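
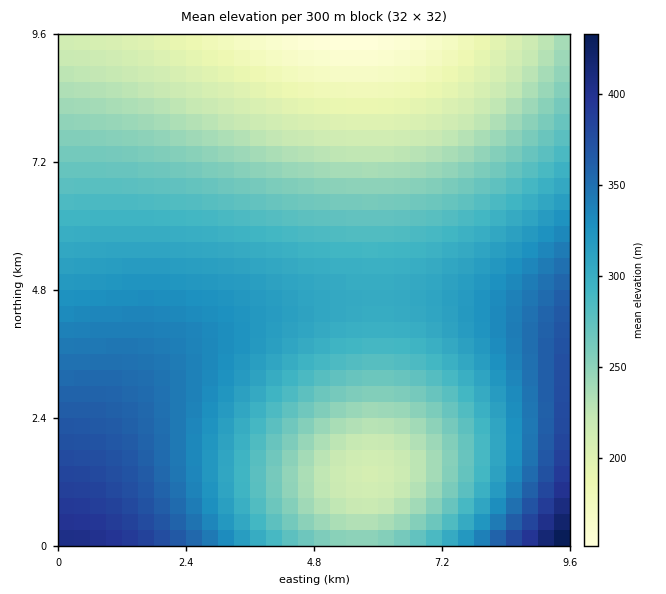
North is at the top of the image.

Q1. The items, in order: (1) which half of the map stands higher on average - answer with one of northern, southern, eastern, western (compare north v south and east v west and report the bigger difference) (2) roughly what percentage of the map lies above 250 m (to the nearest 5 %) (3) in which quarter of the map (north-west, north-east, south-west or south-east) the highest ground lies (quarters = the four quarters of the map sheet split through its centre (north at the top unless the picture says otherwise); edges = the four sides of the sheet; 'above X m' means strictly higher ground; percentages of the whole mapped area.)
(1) On average the southern half of the map is the higher ground.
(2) Roughly 70 % of the ground is higher than 250 m.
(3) Look to the south-east quarter for the highest ground.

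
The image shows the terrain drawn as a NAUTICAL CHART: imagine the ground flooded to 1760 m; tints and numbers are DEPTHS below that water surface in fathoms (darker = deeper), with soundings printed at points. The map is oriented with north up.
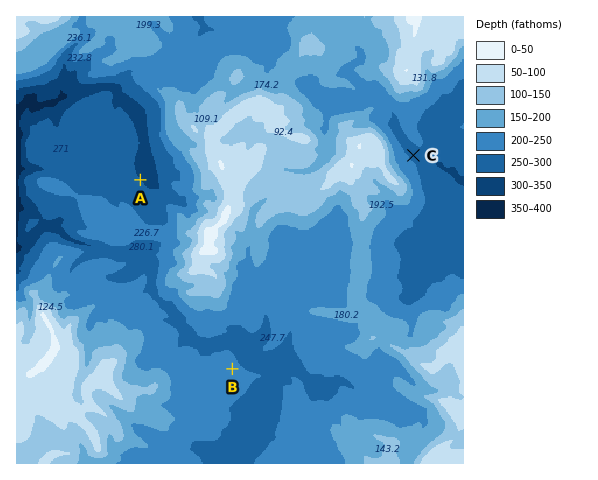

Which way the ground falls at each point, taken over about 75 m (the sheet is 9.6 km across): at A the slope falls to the NE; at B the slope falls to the NE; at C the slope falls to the NE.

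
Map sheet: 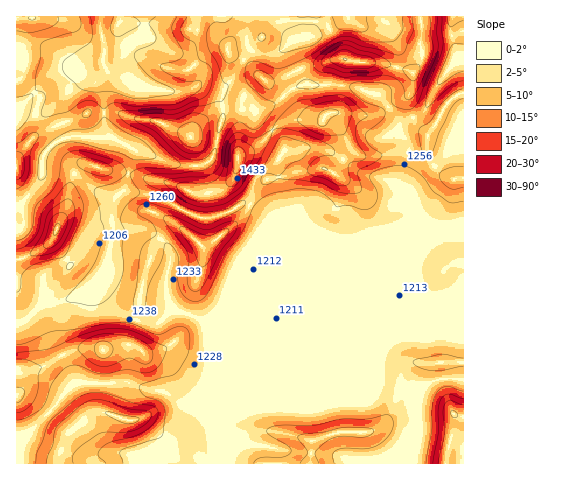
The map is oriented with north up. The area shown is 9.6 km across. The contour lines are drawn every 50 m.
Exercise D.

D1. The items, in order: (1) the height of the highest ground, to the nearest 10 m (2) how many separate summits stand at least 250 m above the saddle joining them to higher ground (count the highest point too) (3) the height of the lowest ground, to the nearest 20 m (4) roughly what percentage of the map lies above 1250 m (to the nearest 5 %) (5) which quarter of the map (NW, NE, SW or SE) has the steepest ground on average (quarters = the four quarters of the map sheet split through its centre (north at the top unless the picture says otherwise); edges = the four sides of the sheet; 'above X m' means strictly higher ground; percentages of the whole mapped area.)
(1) About 1500 m is the highest elevation on the sheet.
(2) Counting only tops that stand 250 m proud, the map has 1 summit.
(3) The lowest point is down at roughly 1040 m.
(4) Ground above 1250 m makes up about 40 % of the sheet.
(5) The north-west quarter is the steepest part of the map.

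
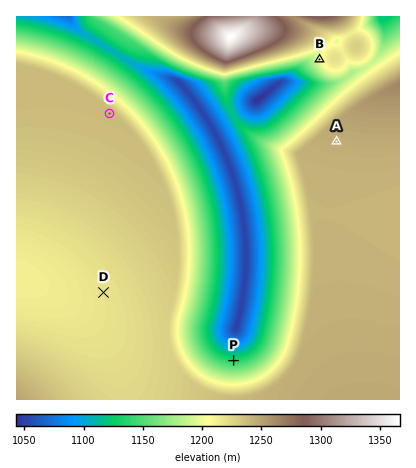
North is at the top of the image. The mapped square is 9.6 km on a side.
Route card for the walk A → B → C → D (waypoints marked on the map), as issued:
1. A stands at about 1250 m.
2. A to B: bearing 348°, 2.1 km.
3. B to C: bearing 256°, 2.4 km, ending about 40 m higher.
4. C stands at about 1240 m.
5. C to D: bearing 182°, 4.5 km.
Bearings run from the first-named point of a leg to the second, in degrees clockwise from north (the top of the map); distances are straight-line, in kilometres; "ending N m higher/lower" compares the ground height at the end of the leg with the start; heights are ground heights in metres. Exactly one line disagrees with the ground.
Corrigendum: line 3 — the distance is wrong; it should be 5.4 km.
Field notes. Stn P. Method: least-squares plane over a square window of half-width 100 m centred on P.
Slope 7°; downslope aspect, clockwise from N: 1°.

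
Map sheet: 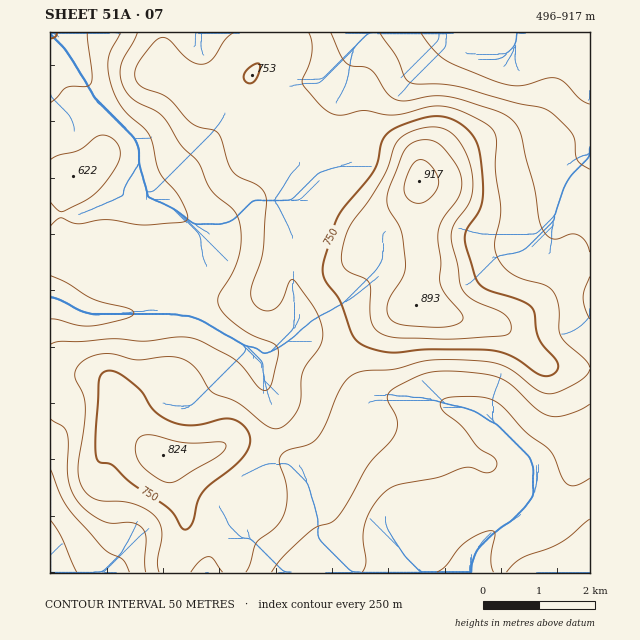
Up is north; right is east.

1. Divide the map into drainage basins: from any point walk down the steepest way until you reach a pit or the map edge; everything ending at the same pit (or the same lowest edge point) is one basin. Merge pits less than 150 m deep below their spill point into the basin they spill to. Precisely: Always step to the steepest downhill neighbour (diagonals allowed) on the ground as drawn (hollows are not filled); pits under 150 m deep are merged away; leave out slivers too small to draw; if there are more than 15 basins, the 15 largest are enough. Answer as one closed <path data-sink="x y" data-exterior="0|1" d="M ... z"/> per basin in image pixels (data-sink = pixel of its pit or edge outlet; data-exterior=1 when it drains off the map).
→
<path data-sink="50 33" data-exterior="1" d="M281 32l-231 1 0 345 44-2 11 4 9 13 2 19 5 9 31 29 15 7 21 0 26-7 17-8 38 0 25-9 16-16 7-18 3-21 18-23 35-29 35-19 9-2 7-39 0-21-3-39-2-10 1-24-4-8-8-7-17-7-21-4-28-1-54-20-22 0-7 3 2-12-10-30 0-11 10-14 18-16 3-7z"/><path data-sink="590 572" data-exterior="1" d="M421 305l-13 2-35 19-35 29-17 20-7 34-4 8-12 14-21 9-39 0-38 14 7 5 9 17 9 11 8 4 26 4 3 5 0 14-3 9-25 38 1 12 355-1 0-203-43-3-11-7-27-27-11-7-52-10z"/><path data-sink="519 33" data-exterior="1" d="M590 32l-307 0-4 13-11 9-16 18-1 14 8 24 3 18 4-3 22 0 54 20 28 1 21 4 17 7 8 7 4 8-1 24 2 10 3 39 0 21-6 39 45 14 35 6 11 7 27 27 11 7 43 3z"/><path data-sink="50 572" data-exterior="1" d="M94 376l-44 3 0 193 123 1 1-12 11-30 0-17-11-29-3-26-19-9-31-29-5-9-2-19-4-8-5-5z"/>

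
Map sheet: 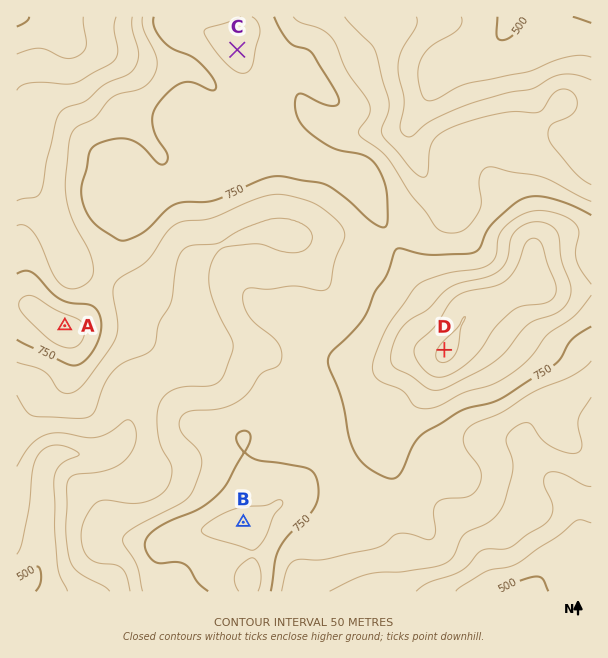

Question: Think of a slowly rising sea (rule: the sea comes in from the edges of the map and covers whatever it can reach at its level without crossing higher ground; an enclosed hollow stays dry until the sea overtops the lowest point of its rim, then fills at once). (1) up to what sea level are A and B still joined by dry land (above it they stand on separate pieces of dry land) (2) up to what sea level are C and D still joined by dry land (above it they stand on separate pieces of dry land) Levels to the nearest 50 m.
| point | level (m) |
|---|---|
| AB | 700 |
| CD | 750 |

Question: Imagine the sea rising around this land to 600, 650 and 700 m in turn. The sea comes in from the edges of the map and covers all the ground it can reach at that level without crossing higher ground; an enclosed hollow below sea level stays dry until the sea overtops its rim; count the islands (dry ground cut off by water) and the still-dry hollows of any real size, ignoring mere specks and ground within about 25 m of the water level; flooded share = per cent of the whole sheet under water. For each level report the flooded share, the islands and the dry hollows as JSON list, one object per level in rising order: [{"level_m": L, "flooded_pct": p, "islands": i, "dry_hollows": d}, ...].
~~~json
[{"level_m": 600, "flooded_pct": 13, "islands": 0, "dry_hollows": 0}, {"level_m": 650, "flooded_pct": 27, "islands": 0, "dry_hollows": 0}, {"level_m": 700, "flooded_pct": 48, "islands": 0, "dry_hollows": 0}]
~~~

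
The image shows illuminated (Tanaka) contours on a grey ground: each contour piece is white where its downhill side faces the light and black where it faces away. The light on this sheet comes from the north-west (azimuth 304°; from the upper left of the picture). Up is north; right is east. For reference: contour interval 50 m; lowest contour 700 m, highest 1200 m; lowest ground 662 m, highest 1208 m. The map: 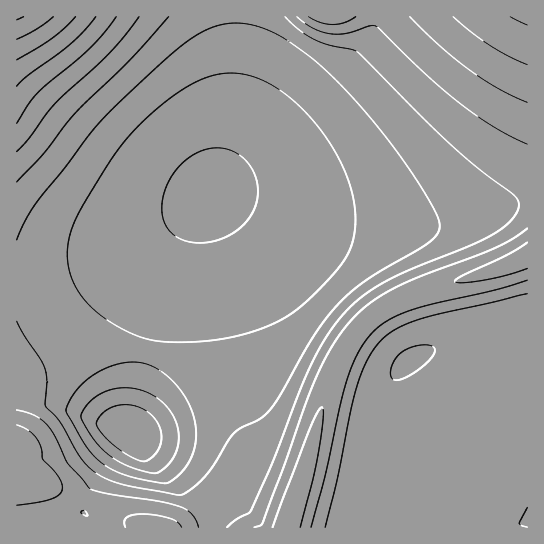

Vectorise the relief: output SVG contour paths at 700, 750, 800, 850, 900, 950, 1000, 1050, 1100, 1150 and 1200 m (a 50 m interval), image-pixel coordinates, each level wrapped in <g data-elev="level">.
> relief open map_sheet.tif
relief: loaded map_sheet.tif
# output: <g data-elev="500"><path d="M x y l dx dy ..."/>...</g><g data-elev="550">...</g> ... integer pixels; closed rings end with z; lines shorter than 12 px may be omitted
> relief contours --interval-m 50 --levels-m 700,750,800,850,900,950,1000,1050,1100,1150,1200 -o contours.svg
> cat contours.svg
<g data-elev="700"><path d="M141 461l-12-5-12-8-11-10-8-9-2-4 1-4 10-11 12-5 14 0 13 6 10 10 5 12-1 13-4 7-5 5-5 3z"/></g><g data-elev="750"><path d="M150 473l-19-6-14-7-14-10-10-12-11-17-1-6 5-9 9-9 10-5 9-3 20-1 11 3 9 5 8 6 7 8 6 9 3 10 1 10-2 10-4 10-8 8-7 6z"/><path d="M190 242l-9-3-8-5-6-6-3-7-2-10 0-9 6-20 13-17 17-13 9-3 10-1 9 1 8 3 13 10 9 16 2 17-5 16-11 15-15 10-18 6z"/></g><g data-elev="800"><path d="M165 483l-30-5-21-8-16-10-13-16-19-34 4-9 7-11 17-15 12-7 13-4 12-2 12 1 11 4 11 7 10 10 9 11 6 12 5 14 1 13-1 13-5 12-7 11-10 10z"/><path d="M169 342l-22-3-20-7-24-15-17-15-11-16-6-17-2-19 4-19 11-25 33-52 18-23 24-22 26-20 24-12 23-4 23 3 21 10 21 16 21 23 18 25 12 25 8 24 1 24-3 22-9 17-17 20-24 23-21 15-24 10-28 8-30 4z"/></g><g data-elev="850"><path d="M527 527l-8-4 8-16"/><path d="M394 380l-3-5 0-8 4-8 6-6 7-4 10-4 9 0 7 2 1 4-2 4-11 12-17 11z"/><path d="M17 240l9-21 11-17 28-35 26-35 20-22 52-49 26-21 22-12 23-5 21 3 24 10 31 21 24 21 34 37 34 44 30 46 6 13 2 8-3 8-7 8-61 36-16 12-14 13-24 31-34 60-11 16-11 9-17 8-8 6-27 41-12 12-13 9-45-7-20-5-18-8-13-10-9-12-17-31-15-16 2-25-2-12-28-48"/></g><g data-elev="900"><path d="M199 527l-7-13-11-7-23-6-52-8-16-4-22-26-13-26-8-12-13-10-17-5"/><path d="M325 527l12-48 19-90 10-26 12-20 16-13 23-10 110-26"/><path d="M85 515l-4-2 0-2 2-1 3 2 1 3z"/><path d="M17 182l26-28 33-41 53-52 40-44"/><path d="M285 17l14 13 16 10 15 5 23 5 5 3 93 92 28 24 35 26 4 6 1 5-2 7-5 6-16 14-24 12-58 23-25 12-25 15-19 18-19 24-16 29-37 96-22 48-2 3-14 7-8 7"/></g><g data-elev="950"><path d="M182 527l-5-5-6-3-14-4-15-1-11 1-5 3-2 4 1 5"/><path d="M311 527l14-52 21-93 11-27 13-20 16-13 24-12 24-6 63-14 30-10"/><path d="M17 505l23-3 13-4 7-4 2-7-4-12-15-16-2-12-5-9-8-8-11-5"/><path d="M527 228l-15 11-18 9-75 29-26 12-23 14-18 16-17 22-16 29-13 33-43 119-2 3-7 2"/><path d="M17 152l12-14 25-33 55-51 30-37"/><path d="M297 17l17 12 17 5 14 0 25-8 7 1 48 46 34 30 35 24 33 17"/></g><g data-elev="1000"><path d="M300 527l18-72 5-37 0-8-1-3-4 4-8 17-37 99"/><path d="M527 242l-22 14-45 21-4 2-1 3 11 1 22-4 39-11"/><path d="M17 123l11-18 9-11 52-45 15-16 12-16"/><path d="M309 17l12 6 12 2 12-2 11-6"/><path d="M410 17l30 29 30 24 28 18 29 14"/></g><g data-elev="1050"><path d="M17 86l11-11 43-32 14-13 11-13"/><path d="M453 17l18 15 19 13 19 11 18 9"/></g><g data-elev="1100"><path d="M17 60l35-22 24-21"/><path d="M510 17l17 8"/></g><g data-elev="1150"><path d="M17 39l20-10 16-12"/></g>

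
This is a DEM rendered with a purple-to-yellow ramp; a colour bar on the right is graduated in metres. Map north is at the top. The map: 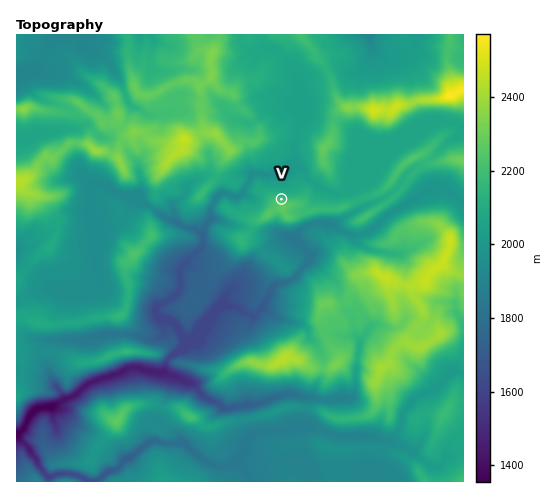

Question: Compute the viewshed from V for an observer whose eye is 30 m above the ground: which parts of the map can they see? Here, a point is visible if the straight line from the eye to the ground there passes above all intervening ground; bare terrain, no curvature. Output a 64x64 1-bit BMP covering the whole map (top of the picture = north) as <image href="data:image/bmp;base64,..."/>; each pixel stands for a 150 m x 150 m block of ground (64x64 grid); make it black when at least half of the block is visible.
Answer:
<image width="64" height="64" href="data:image/bmp;base64,Qk0+AgAAAAAAAD4AAAAoAAAAQAAAAEAAAAABAAEAAAAAAAACAAATCwAAEwsAAAIAAAAAAAAA////AAAAAAAAAAAAAAAAAAAAAAAAAAAAAAAAAAAAAAAAAAAAAAAAAAAAAAAAAAAAAAAAAAAAAAAAAAAAAAAAAAAAAAAAAAAAAAAAAAAAAAAAAAAAAAAAAAAAAAAAAAAAAAAAAAAAAAAAAAAAAAAAAAAAAAAAAAAAAAAAAAAAAAAAAAAAAAAAAAAAAAAAAAAAAAAAAAAAAAAAAAAAAAAAAAAAAAAAAAAAAAAAAAAAAAAAAAAAAAAAAAAAAAAAAAAAAAAAAAAAAAAAAAAAAAAAAAAAAAAAAAAAAAAAAAAAAAAAAAAAAAAAAAAAAAAAAAAAAAAAAAAAAAAAAAAAAAAAMAAAQAAAAAA4AABgAAAAADwAAHAAAAAAHAQAGAAAAAAcAgAcAAAAAJxDABgAAAAD2G/AGAAAAAHwP+EAAAAAAHg/AABiAAYQAD8AADAHg8QAfwAAGT/H+AB+AAgfP9z4AHwADg+X+HwAOAAH5//4PgEAAAfn//AfBwAAA+P/8AeGAAAA4f/wA+AAAADg/+AA8AAAAMAP4AB4AAAAAAPAABgAAAAAAfg8DwAAAAAD/HwHAAAAAAf/wH8AAAAAD/wAPwAAAAQf/AAEAAAAOD/4AAAAAAAYP/gAAAAAAAgf+AAAAAAACA/wAAAAAAAIB+AAAAAAAAwH4AAAAAAABE/AAAAAAAAEf4AAAA=="/>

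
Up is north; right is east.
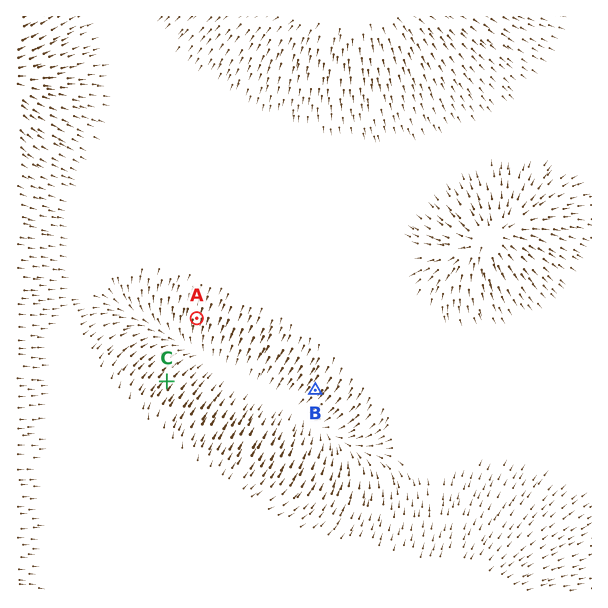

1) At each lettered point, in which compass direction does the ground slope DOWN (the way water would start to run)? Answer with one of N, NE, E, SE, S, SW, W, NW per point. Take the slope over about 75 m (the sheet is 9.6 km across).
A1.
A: S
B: SW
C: NE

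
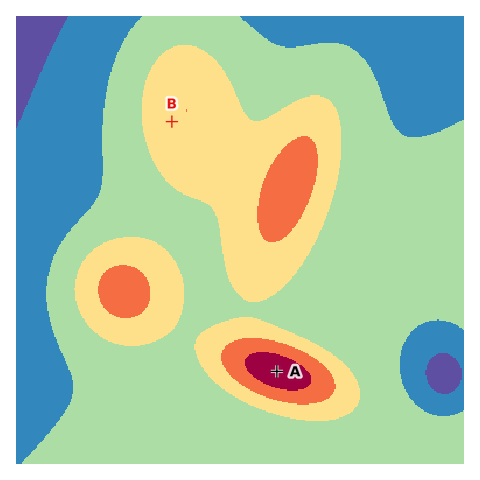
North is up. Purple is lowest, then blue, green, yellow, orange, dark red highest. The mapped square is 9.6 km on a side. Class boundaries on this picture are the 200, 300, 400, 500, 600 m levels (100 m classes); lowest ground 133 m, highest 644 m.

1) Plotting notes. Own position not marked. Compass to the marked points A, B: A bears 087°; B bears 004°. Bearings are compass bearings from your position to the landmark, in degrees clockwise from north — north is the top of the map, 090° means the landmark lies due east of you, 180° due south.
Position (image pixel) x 154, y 378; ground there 340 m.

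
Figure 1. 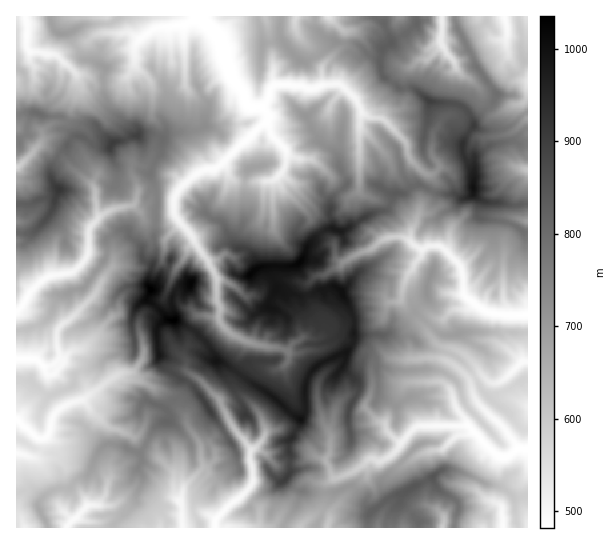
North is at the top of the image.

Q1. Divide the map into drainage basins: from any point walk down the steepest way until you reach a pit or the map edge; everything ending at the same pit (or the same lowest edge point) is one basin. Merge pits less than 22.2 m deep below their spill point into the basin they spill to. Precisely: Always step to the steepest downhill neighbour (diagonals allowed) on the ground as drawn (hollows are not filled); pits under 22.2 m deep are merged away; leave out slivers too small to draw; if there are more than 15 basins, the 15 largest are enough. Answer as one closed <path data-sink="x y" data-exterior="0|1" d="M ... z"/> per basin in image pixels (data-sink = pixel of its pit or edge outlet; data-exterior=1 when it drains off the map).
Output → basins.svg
<path data-sink="199 17" data-exterior="1" d="M257 16l-138 0-2 4-8 4-26 1-15 8 17 27 9 1 11 8-2 12 4 25 13 19 13 11 21-1 9 4-2 12-10 20 5 20 0 38-3 8 3 16-7 24 2 16-3 6 21 21 6 0 19 11 14 14 9 16 14 7 36 24 26 23 8 4 4-9-1-17 5-19 14-13 19-6 7-6 4-7 0-24-10-25-8-6-17 4-11 5-25-3-6-4 0-6-7-16 22 0 7-3 5-5 4-12 15-15 4-3 19 2 26-18 14-2 3-2 6-16 9 0 12-8 7 0 15 8 20 2 6 4 7-3 3-3 2-19-2-7-10-14 0-11 10-15 0-5-4-8-12-10-23-1-7-3-14-12-14 0-16-13-3-10 1-8-14-4-10-9-14 0-6-3-19 15-11 5-6 0-19-20-19 3-2-15z"/><path data-sink="527 450" data-exterior="1" d="M391 335l-37 0-2 10-7 8-22 8-14 13-5 19 1 17-10 24-7 8 3 29-6 10 9 7 12 4 21 1 26-6 11 11 3 8 4 5 15-11 45-21 12-10 14 2 29 13 17 4 11 9 13-1 1-66-7-2-16-19-24-19-9-19-14-14-15-6-18-4-14-10-14 0z"/><path data-sink="527 315" data-exterior="1" d="M422 185l-7 0-12 8-9 0-7 16-16 4-26 18-19-2-19 18-4 12-5 5-7 3-21 0 6 22 6 4 25 3 11-5 17-4 8 6 8 17 2 8 1 17 32 0 19-12 9-10 3 0 25 22 13 0 8-3 64 0 1-99-23-12-26-4 1-16-6-8-11 6-6-4-20-2z"/><path data-sink="17 419" data-exterior="1" d="M147 297l-10 9-5 12 2 31-24 7-11 9-22 8-6 14-21 9-15-9-5-7-14 1 1 58 18 10 58 15 6-13 8-7 14 1 18 8 14-23 6-6 9-3 1-7-4-5 25-22 6 3 14 21 11-7 13-1 5-4-3-10 9-11-20-14-8-3-9-16-14-14-19-11-6 0z"/><path data-sink="17 311" data-exterior="1" d="M154 135l-23 1-6 4-10 1-5 4-16-1-13-8-6 0-16 19-8 14 1 12 7 8-6 18-5 10-19 18-1 4-5 5-7 2 1 85 25-7 9-9 8-19 16-7 7 0 25-32 0-18 12-8 8 0 2 4 11 10 3 13 8 7 2-2 3-10-3-10 3-14 0-38-5-20 10-20 2-10-2-4z"/><path data-sink="17 359" data-exterior="1" d="M127 231l-8 0-12 8 0 18-25 32-7 0-16 7-8 19-9 9-26 7 1 49 13 0 5 7 15 9 21-9 6-14 22-8 11-9 25-7-3-31 5-12 9-6 5-7-2-16 3-11-9-8-3-13-11-10z"/><path data-sink="215 527" data-exterior="1" d="M246 379l-3 0-7 10 3 9-2 3-16 3-10 6 1 5 24 36 3 19-17 7-11 15-9 3-7 7-2 9 8 17 82 0 17-31 1-6-16-10 6-10-3-29 7-8 5-15-27-23z"/><path data-sink="182 527" data-exterior="1" d="M193 387l-3 0-25 22 4 5-1 7-9 3-6 6-13 23 1 9-2 8 4 8-3 11 20 20 7 10 0 9 32 0 1-5-7-12 2-9 7-7 9-3 11-15 17-7-2-13-4-11z"/><path data-sink="26 19" data-exterior="0" d="M50 16l-34 1 0 52 5 2 4 6 0 33 18 6 19 1 7 8 6 11 6 0 13 8 16 1 5-4 15-4 2-2-24-25-5-29 2-12-11-8-9-1-12-17-2-8-2-2-10 0-4-3z"/><path data-sink="442 21" data-exterior="0" d="M455 16l-38 0 0 7-4 5-30 21-3 10 1 14 5 6 13 9 14 0 17 13 20 2 12 4 12 16 2-5 17-16 3-8-21-29-2-7-16-29z"/><path data-sink="67 527" data-exterior="1" d="M114 444l-7 0-8 7-12 25-10 4-7 8-12 0-7 3-11 10-1 8 10 19 64 0 0-3 22-22 8-25-4-8 2-13-3-5z"/><path data-sink="505 17" data-exterior="1" d="M518 16l-61 0-2 2 2 11 16 29 2 7 22 30 10-14 13-11 4-7-3-10 2-14z"/><path data-sink="522 362" data-exterior="0" d="M417 313l-3 0-9 10-18 11 10 3 10-1 18 11 18 4 15 6 14 14 9 19 9 9 20-10 11-8 7-2-1-47-64 0-8 3-13 0z"/><path data-sink="17 167" data-exterior="1" d="M35 112l-3 2-4 8-1 12-7 5-1 4-3 0 1 61 14 0 10-5 13 0 2-2 3-8-7-8-1-12 8-14 16-18-6-12-7-8-19-1z"/><path data-sink="527 170" data-exterior="1" d="M515 141l-25 4-15 12-2 36 8 7 29 5 18-2 0-58-9-1z"/>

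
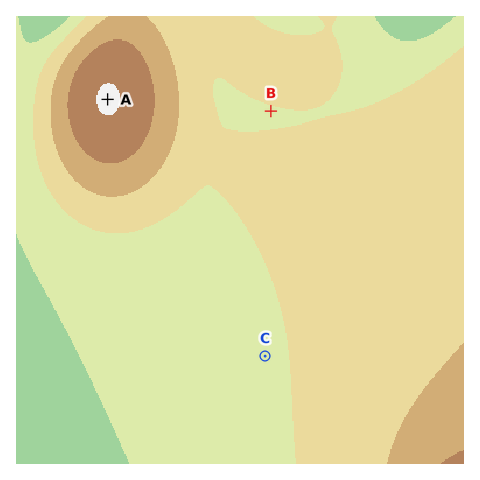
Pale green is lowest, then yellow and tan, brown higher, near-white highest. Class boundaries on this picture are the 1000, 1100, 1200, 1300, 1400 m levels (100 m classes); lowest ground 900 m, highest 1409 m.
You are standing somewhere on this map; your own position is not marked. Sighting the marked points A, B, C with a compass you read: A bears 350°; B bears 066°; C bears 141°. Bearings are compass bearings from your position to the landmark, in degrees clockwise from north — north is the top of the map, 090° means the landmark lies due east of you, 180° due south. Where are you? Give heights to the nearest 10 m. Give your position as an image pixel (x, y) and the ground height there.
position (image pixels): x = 121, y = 178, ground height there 1250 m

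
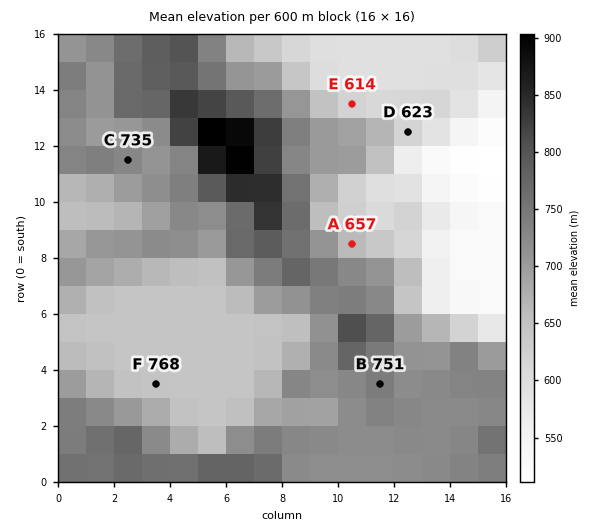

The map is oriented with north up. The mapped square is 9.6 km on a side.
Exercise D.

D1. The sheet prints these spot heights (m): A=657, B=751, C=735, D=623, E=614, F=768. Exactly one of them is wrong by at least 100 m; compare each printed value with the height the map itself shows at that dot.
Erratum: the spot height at F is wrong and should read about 643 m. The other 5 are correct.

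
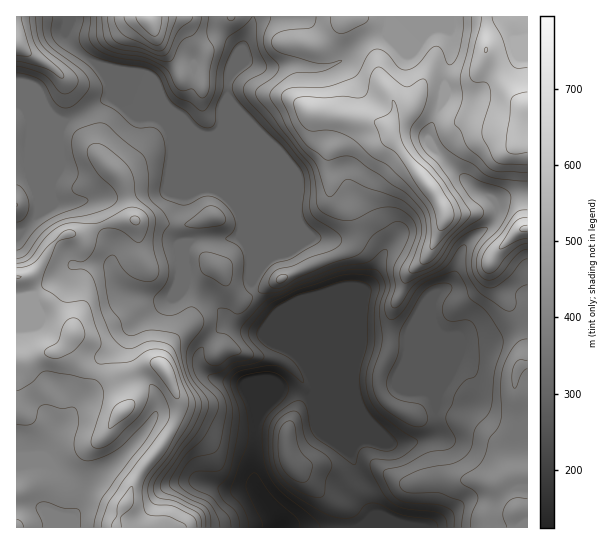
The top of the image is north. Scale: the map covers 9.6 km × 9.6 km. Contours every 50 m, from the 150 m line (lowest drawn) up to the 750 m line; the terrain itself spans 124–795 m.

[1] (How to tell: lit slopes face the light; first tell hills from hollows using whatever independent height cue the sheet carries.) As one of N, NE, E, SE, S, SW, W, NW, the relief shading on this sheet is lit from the N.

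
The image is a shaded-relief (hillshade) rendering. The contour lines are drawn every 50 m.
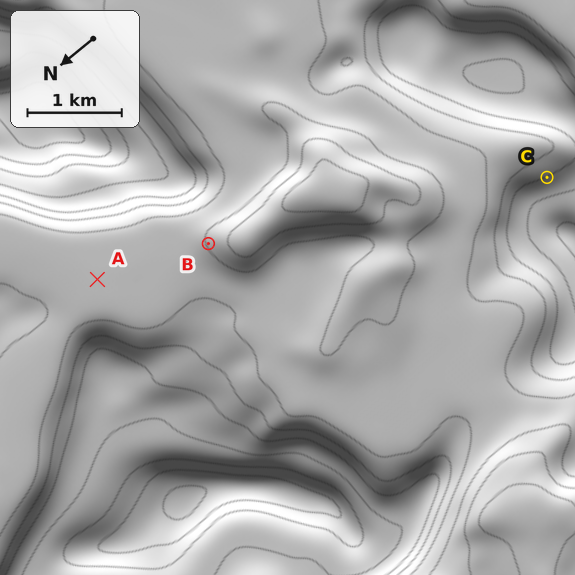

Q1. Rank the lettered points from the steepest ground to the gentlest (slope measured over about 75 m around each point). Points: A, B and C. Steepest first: C B A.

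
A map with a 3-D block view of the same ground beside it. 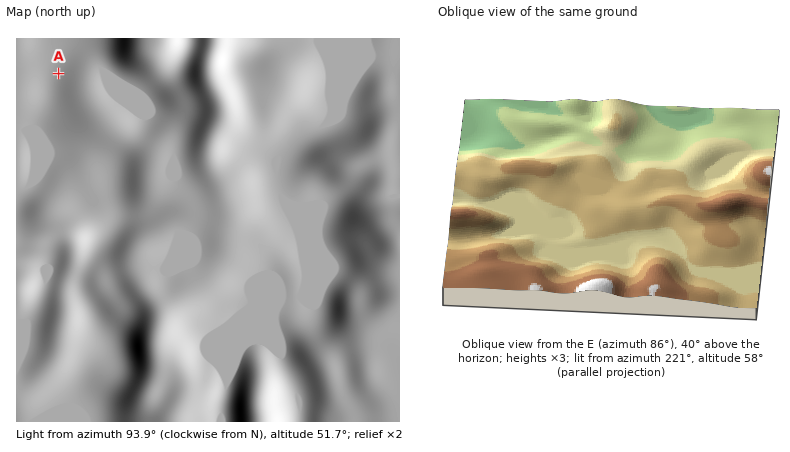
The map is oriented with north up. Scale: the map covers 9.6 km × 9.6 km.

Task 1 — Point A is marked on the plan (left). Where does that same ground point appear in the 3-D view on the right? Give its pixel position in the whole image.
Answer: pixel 748 132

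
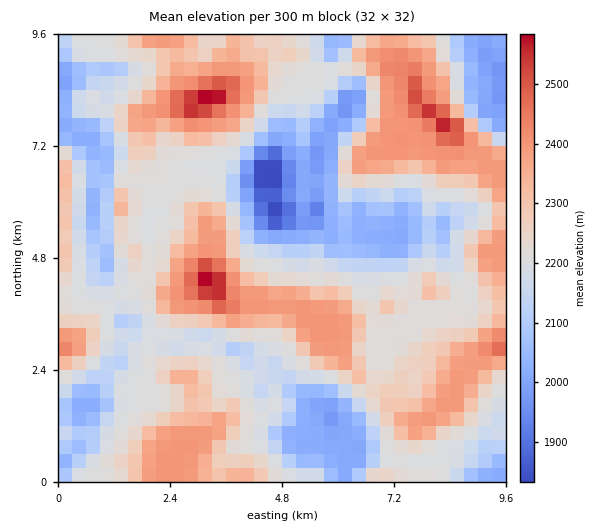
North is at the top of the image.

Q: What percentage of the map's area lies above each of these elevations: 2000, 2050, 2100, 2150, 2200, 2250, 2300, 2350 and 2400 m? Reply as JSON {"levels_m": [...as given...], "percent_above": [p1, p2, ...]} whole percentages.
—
{"levels_m": [2000, 2050, 2100, 2150, 2200, 2250, 2300, 2350, 2400], "percent_above": [96, 85, 80, 75, 64, 37, 28, 22, 9]}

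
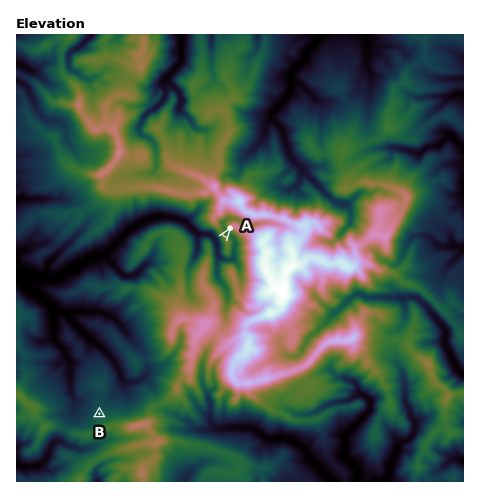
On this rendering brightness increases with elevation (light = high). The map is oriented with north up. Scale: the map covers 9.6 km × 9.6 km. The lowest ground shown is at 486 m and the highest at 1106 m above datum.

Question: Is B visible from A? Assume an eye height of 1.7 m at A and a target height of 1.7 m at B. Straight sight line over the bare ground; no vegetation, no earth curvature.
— no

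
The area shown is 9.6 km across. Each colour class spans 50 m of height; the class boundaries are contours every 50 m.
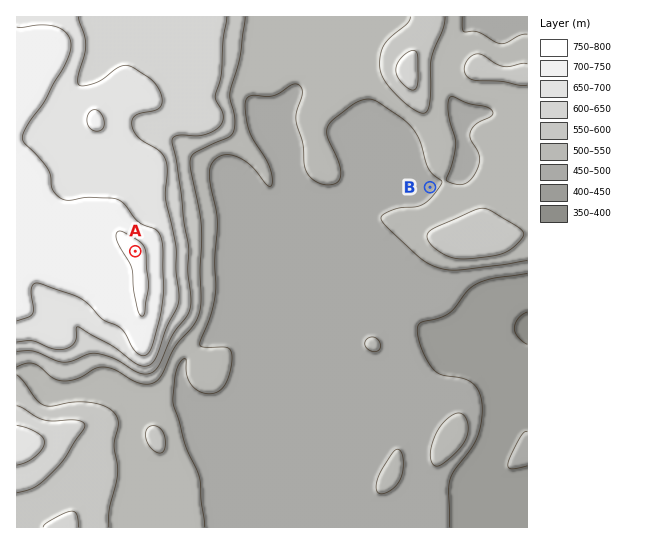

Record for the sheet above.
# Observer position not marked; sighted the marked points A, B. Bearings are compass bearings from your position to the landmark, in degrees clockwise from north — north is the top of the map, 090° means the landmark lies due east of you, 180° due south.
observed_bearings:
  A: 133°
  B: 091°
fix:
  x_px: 60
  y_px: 181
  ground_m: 690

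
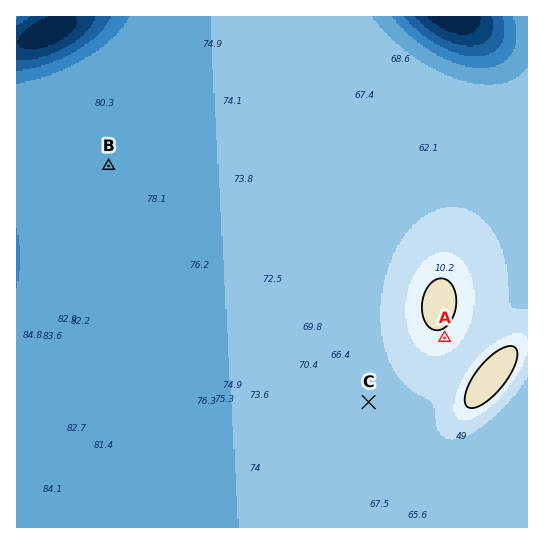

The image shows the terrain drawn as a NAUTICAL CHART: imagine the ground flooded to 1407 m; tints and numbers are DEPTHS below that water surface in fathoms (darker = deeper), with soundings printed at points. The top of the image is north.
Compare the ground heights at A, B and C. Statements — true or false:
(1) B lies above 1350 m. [false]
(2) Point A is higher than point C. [true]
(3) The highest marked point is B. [false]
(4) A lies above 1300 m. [true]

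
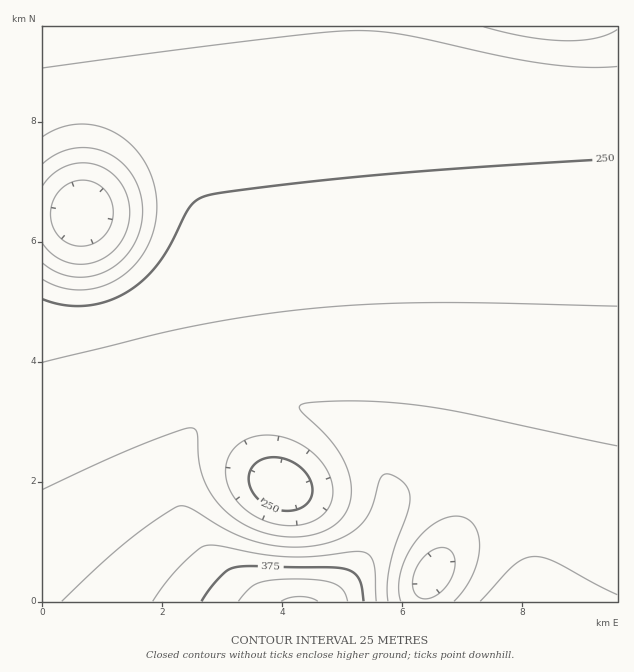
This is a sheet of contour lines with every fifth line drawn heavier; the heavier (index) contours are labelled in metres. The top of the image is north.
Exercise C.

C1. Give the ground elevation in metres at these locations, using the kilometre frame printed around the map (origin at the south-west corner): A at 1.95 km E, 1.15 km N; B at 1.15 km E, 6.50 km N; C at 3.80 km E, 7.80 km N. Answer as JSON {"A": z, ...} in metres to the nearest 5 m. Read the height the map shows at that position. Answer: {"A": 330, "B": 150, "C": 240}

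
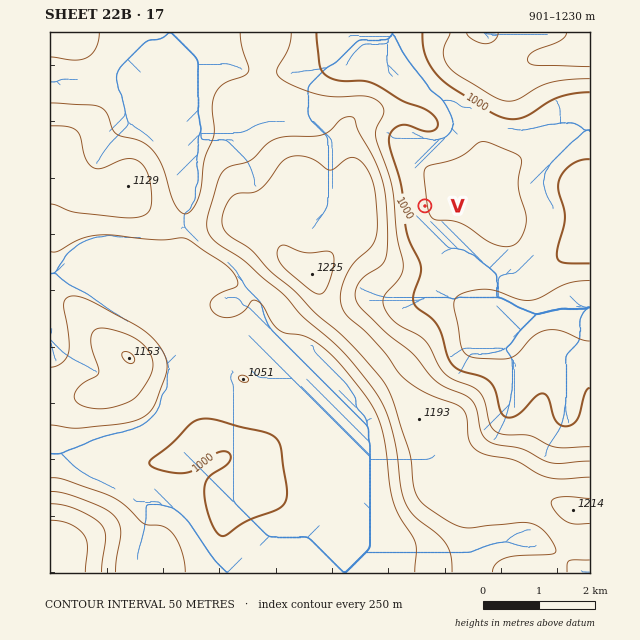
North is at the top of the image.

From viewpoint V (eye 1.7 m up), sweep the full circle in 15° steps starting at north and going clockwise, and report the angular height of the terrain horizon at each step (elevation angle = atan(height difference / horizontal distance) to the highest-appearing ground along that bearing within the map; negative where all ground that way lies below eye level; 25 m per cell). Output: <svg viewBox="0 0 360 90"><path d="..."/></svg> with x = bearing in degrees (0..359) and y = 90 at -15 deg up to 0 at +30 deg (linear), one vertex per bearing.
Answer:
<svg viewBox="0 0 360 90"><path d="M0 56l15-1 15-1 15 1 15 4 15-1 15-1 15 0 15 1 15 0 15-3 15 0 15-2 15-1 15-5 15-5 15-5 15-2 15-1 15 2 15 4 15 8 15 4 15 4"/></svg>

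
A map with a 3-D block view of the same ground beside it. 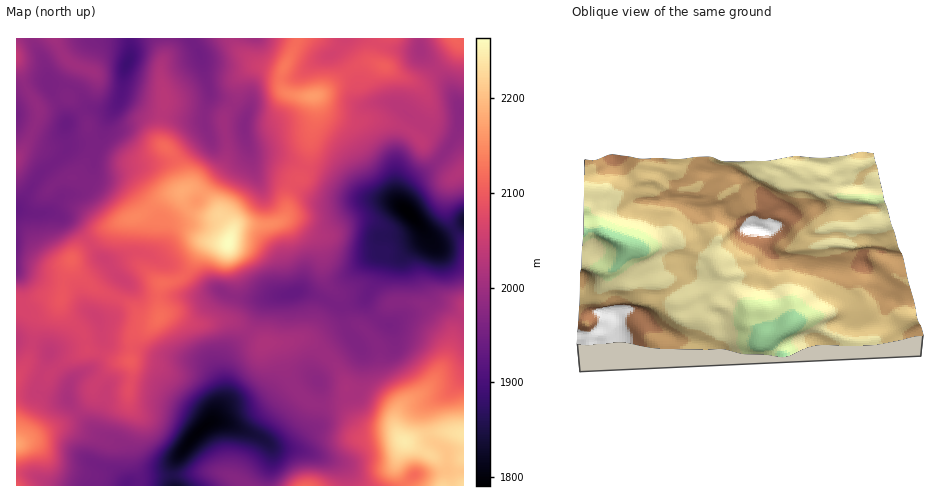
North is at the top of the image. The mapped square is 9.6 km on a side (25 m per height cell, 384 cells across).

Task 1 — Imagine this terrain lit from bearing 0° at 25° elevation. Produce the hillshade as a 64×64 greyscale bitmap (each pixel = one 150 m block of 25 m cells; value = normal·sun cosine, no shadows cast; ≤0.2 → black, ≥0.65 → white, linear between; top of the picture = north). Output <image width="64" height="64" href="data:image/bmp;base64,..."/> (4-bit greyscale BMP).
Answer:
<image width="64" height="64" href="data:image/bmp;base64,Qk12CAAAAAAAAHYAAAAoAAAAQAAAAEAAAAABAAQAAAAAAAAIAAATCwAAEwsAABAAAAAAAAAAAAAAABEREQAiIiIAMzMzAERERABVVVUAZmZmAHd3dwCIiIgAmZmZAKqqqgC7u7sAzMzMAN3d3QDu7u4A////AKmHVVZnd3dmZ3dmVEMzRXiavN3v//7cuphkISWaqqmZh2VVVnd3d2VWd3d3ZlVniZq8ze///9y6mGQyJGd4iYlEMzRWd4h2ZVVneau6mZmqqrvM3///26mHd2QyESRndxESRWd3dmVVVERXm8zMu7u7u7vN3tyodmZ4dUIAFGd2ESNWdmZVVVVUMiNpvd3MzMy7qqqqmHZURWZVUyNXh3dERWZlREVmZmVCESWc3d3d3LqXd3ZmZVRWZVVlVoh2Zph3d1RFZnd2VUMQE2m93e3LqGRFVVZ3ZndlVniIh2ZmqpmXZVZ3ZlVERDISR5vMy6hkM0RVZ4iJiHZomqqYd3iru6mHdmVUMzNFVDIkeaqYZDIjRVZniJqZmImry7qqqrzMuqmGVEMzNWZlQzNXd3ZUMzRFZmZ3mqqqqqu8zMzMzMuqqYZERURWd3ZUM0VmZlVERVZmZneJq7q7qZq8zd27qZmZdlVmZmd3dlMzNFZmZVRVZmd3eImaq7ypiJq83JmId4h2Znd2Z3dmQyESNFVERVZmd4iIiImrzcqYeJq8d3d2d3d3d3d3d2ZDIRESMyNFZmeIiIh3iJve7cqHeJt3d3ZneId3eHZ3ZlRDIRERE0Vmd4iIiIiJm97+3Kh4ind3d2V4iHZmZmZmZmVDIiI0Vmd3h3d3iZmqze7duoiJh3eHZVZ3ZVVmZnd4h2VDM0VWZ3d3dmeZqqq83dzLmImYeIh2VFZ3ZnZnd4iHdlRFVWZmd3ZmeJmZmavMzMy6mZiIiIdmVniIh2Z3dmZmZVZmZmZmZmd4mZiIiau7zLqZmId3d3d3iIiHVFVUREVVZnd3d3dmd4mZiHiIiaq7upmId2Znd4iIh3ZTNEQzI0RWeIiIh3d4iZiHeIiImZqqmXd2ZWZ3iIiId2QzNDMiNEVomZmZiIiIiHd4iIiImqmZZmZVZniIiIiHdkM0VVRVVniaqqqZmYiHeIiIiIiaqZlmdmZmeIh3iIiHZVVniId3iaqqqqqZmIiJmHd3iJqqqXd3ZmZ4d3d3iIiHdniZmZmaq7qqqZmZiJmYdmd4iaqYd3d2ZndmZmeJiImYiZmqqqmqqrqqmZiImZh3Z3eJmZiId3d3ZlVmeJmIiIiIiaqZiIiZmqqYd3eImZiIiZmZmrqYiIdmZniaqYd2ZlZ4iHZmZ3d4iIdneHeJqqqqqqvM7KmIh3Z4mZmHd3ZUM0VDM0VVVVVmZmeIiIm7zMu83d3bqYd3d4mZh2Z4mYZCEAAAIzRERFVVZ4mqqrzMzM3u3amYh3ZniZh2ZomqmGMQAAAAEjM0RVVmeKvMzMzM3t3LiJmYdmeJh3Z4mZiHZBAAAAABNERFVmVnmru6qrzd3LqJq7qYiIh2Z3iId2ZTEAAAAAI0RERWZlZ5mYiJvMzLqYmrzcuphlVWZ3ZmZUMhIiIiIjRERFZlVWeIiImrupmIiavN7cp2RERERVVVVVVnZVVCIiM0VmZVZ4iIiJmYd3iJmrzu2nVEQzNERVV4mZmXZlMQEjVnd2ZWd4iImYdlaomaq83bl2VERFVVZomZmqhmVTIiNGeIh2ZneJqpdURqmZqqq7u6mHZmZnZneIiJqoiZhlREZ4mZh3eKu6hTI2iZiIiIm8zLqYd3d2ZniIirzM3Kh3d4iaqYiau6hjISNHd3d3eKzd3LqYdmVniqmbzd3cuZmYiImqmZqpdkISIQZ3ZmeJq83cy6mGZWeJq83t3MuqqYd3iIiIiHZUMiIQBnd3Z3iJq8y7uph3d3it7/7cuqqoZWZmZVVVVDIiIiEFaIh3d3iaqru7qpmYeb7//suZmYdVVVRDMzMzIiNEMyVniId3eIiJmqu7u7qqzu7cuoiIh2ZVVDIiIjIiNGZlRVZ4iIiIiHeImqu7zMzdy7qpiJiId1VUMiIjMzM1eIh1VneJmIiId3iIiZq83uy6mZiImYh2ZVQzIjNEMyNpmYdmZ3iYiIiIiId2eKzu7KmZmIiIh2ZlVUQzMzMyEliZmHZ3eIiIiKqph2ZorN3KmImHd4d2ZmZlVVQyIiIjRomah3eIiIiIq8uYd4q8y6mIiIdnd3ZmZmZmVUIRE1ZVeJqHd4iId4iau6qrzMu6iHiIdmZ3d3dlVmZlQyEld2VomYdneIh3iJmaq83dypmHeIh2Znd3d2ZWZmZVRFeIdmeJh2Z3iHiJmYibzMupiHd3d4d3d3d3ZmZ3dmZneId3d4iHdmZniIiaqZmZmHd3iId3iIdmZmZmZniIiIiId3d3h3d3dlaId4q6qYh3d3eJmHZ4hkRERFVneIiIiHd3d4h2Z4iGZ3dmeKqph3d3eJmYdmdkMjNERWd3d4h3d2Z4h3Z4mYd3dlVnmZiHiIiIiIdmZlREZ3dmZmZVVmZmZ3h2VnmYiIdlVWeJmIiImYiHZmVVVXiru6mHZlVEREVnh2VWeId3ZlVVaJmZiImZmYd2ZURXiazNy5h3ZlQ0VniHZUVnd3ZUVWd4mZmImZmZiIdlRXiHibzLqHd2VUZ5mYdURGd3ZVZ4mXeJmZiJmZiIiHZmiZdnmruph3ZmeJuqh1RFZ3ZVeJqpdniZmYiIiId3d4iaqGZ4mqmYiImZmqmGQziIdmeKqql2Z4iqmIiHdmZ4mqqphmZ4iZmZmqmIiHVDOpdlaJmZmHZmZ5u6mIdlZ4q7qqqHZVZ4mZmYh2d3VERal1VomZiId2Znm7qYdlVomrupmYdlVniZmYdmVnZURW"/>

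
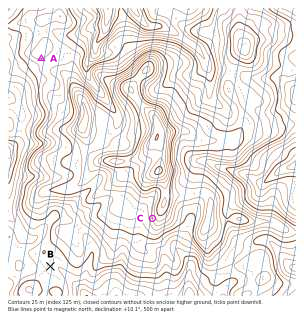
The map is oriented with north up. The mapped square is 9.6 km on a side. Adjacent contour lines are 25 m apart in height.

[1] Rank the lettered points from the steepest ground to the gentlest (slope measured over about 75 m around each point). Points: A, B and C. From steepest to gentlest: C A B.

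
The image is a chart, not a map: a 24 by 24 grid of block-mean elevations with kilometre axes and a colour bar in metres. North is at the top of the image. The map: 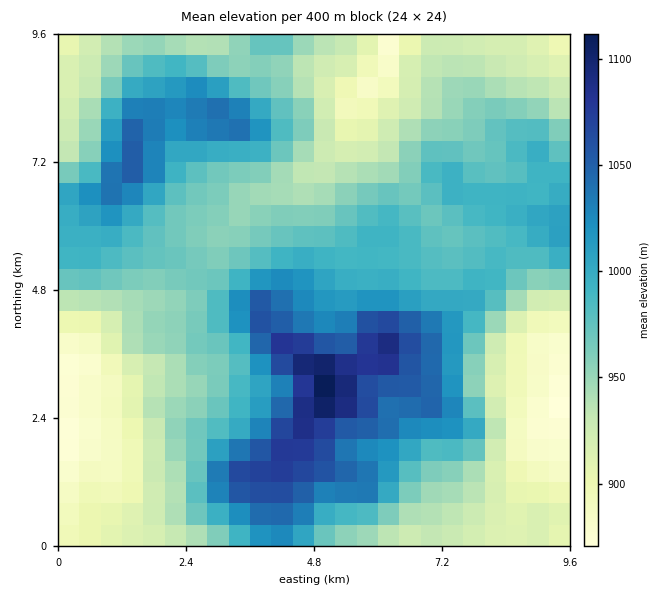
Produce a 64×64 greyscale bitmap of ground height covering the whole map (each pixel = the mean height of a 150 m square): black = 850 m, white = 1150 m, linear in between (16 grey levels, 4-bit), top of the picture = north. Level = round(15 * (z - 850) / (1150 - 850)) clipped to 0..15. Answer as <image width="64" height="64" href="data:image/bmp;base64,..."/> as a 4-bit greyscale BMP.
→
<image width="64" height="64" href="data:image/bmp;base64,Qk12CAAAAAAAAHYAAAAoAAAAQAAAAEAAAAABAAQAAAAAAAAIAAATCwAAEwsAABAAAAAAAAAAAAAAABEREQAiIiIAMzMzAERERABVVVUAZmZmAHd3dwCIiIgAmZmZAKqqqgC7u7sAzMzMAN3d3QDu7u4A////ACIjMzMzMzREREVWd4iZiHdmVVVUREREREREMzMzMzMyIiMzMzMzRERFVWZ4iZmZh3ZlVVVUREREREQzMzMzMzMiIjMzMzRERVVWZ4iZmZmYdmZmZVVEREREREMzMzMzMyIiMzMzNERFVmd4iZmqqZiHd3ZmZVREREREQzMzMzMzIiIzMzM0REVmd4iZqqqqmYd3eHdmVVVUREREMzMzMzMiIjMiIzRERWd4maqqqqqpmIiJiHdlVVVEREQzMzMzMyIiIiIiNERFZ4maqqu7uqqZmZmZh2ZVVVVURDMzMzMiIiIiIiI0REVniaq7u7u7qqmaqqmYdmVVVVVEMzMiIiISIiIiIjRERVaJq7u7u7u6qqqqqZh2ZlVVVUQzMiIiIhEiIiIiNERVVnmru7u7u7u6qqqZmHdmZVVVRDMyIiIiESIiIiI0RVVWeJqru7u7u7uqmZmYh3ZmZmVUMyIiIiEREiIiIjNFVVZ4maqru7u7u6qZmZiId2ZmdlRDIiIiIRERIiIiM0VVVmeJmaq7u7u7qZmZmYiHd3d3ZUMiIiIREREiIiIzRVVmZ3iImqu8y7uqmZmZmYiIiIh2QyIRERERESIiIzRFVWZnd3iJq7zMu7qqqqqZmZmIiHZDIhERERERIiIjNEVVZmZ3d4mqvMzMu7u6qpmZmZmYdkMiIRERERIiIiNEVVVWZmd3iJq7zNzMy7uqmZqqmYhlQyIhEREREiIiM0RVVVVWZ3eImavM3dzLuqmZqqqZh2VDIiIREREiIiIzRFVVVVZnd4iJmrzd3cu6qaqqqpmGVDMiIhERERIiIiNERVVVVWZ3iIiavN3dy6qqqqqqmHZUMyIiIREREiIiIzRERVVVZneIiZq83d3Lu7uqqqqYdlQzIiIhERERIiIzNERFVVVmd4iZq83d3Mu7u7qqqph2VDMyIiIRERESIjNEREVVZmZniZq8zd3MzMzMu6qqmHZUMzIiIhERESIjNEREVVZmZmeJq8zczMu7zMy7qqqYdlRDMiIiERESIjNEVVVVZmZmd4q8zMy7u7u8zLuqqZh2VEMyIiERIiIiNEVVVVVmZmZ4mrzMu6qqq7zMu6qpmHdlQzIiIhEiIiM0RVVVVWZmZ3iau7uqqZmqvMy7uqmYh2VDMiIiIiIiIzRFVVVVZmZ3iau6qqmZmZq7y7uqqZiHZlQzIiIiMzMzNEVVVVVWZ3iaq6qpmZmZmqu6qqmZiId2VUMzIiIzMzRERVVVVVZneJq7qpmZmIiZmZmZmIiIiHdlVDMzM0RERERVVVVVVmZ4mquqmZmIiIiJmIiIiIiIh3ZVRDMzVVVVVVVVVVVWZneJqqqZmYiIiIiIiHd3d3iHdmVURERWZmZlVVVVVmZmZ4iZmZmYiIh3eIiHd3d3d3d3ZlVVVWZmZmZmZmZmZmZmd4iZmYiId3d3d3d3d3d3d3dmZVVmd3d3ZmZmZmZmZmZnd4iIiId3d3d3d3d3d3d3d3ZmZmZ3d3d2ZmZmZmZmZmZ3d4iId3d3d3d3d3dmZ3d3d3Z3d3d3d3d3ZmZmZmVWZmZnd3d3d3d3d3d3dmZmd3d3d3eId3d3d3dmZmZmVVVmZmZnd3d3d3d3d3d2ZmZnd3d3eIh3d3d3d3ZmZmZVVVZmZmZmZmd3d3d3d2ZmZmd3d3eIiHd3eIh3dmZmZlVVVVZmZmZmZnd3d3d2ZmZmd3d3eIiId3eIiId3ZmZmZVVVVmZmZmZmZ3d3d3ZmZmd3d3d4iIh3iIiYh3dmZmZmVVVVVlVVVWZmd3d3ZmZnd3d3d4iIiIiImZmIh3ZmZmZVVVVVVVVVVmZnd3ZmZnd3d3d3d3iIiImZmZmId2ZmZmVVVVVVVVVVZmZmZmZnd3d3d3d3d4iIiJmqmZiHdmZmZVVVVVRERVVVZmZmZnd3d3d3d3d3d3d3iaqqmYh2ZmZlVVVVREREVVVVVVVmd3d3d3d3d3d3ZmZ4mqqpmHdmZmZmVVVUREREVVVVVWZ3d3dmZmZ3d3dVVniaqqmYd3dmZmZmZVRERERERERVZnd3dmZmZnd3d0RVZ5qqqZh3d3d2d3dmVURERERERFVmd3dmZmZnd3d2REVniqqpmIiIiHd4h3ZlVEQzMzREVWZmZmZmZnd3d2ZERWeJqqmYiIiYiImId2ZVRDMzM0RFVmZmZmZnd3d3ZkRFV4mqqZiJmZmZmZiHZmVUMzMzREVVVlVVZmd3d3ZlREVXiaqpmZmZmaqqmId2ZVQzIjM0RFVVVVVmZmZmZlU0RFaJmqmZmZmaqqqYd2ZlVDIiMzNERFVVVWZmZmZlVDREVniZmZmZmZqqmYh3ZmVEMiIjMzRERVVVZmZlVVVEM0RWeImZmZmZmZmYd2ZmVUMyIiIzM0RFVVVVVVVVVEQzREVniIiIiZmZmHd2ZlVUQzIiIiIzREVVVVVVVVVERDM0RVZ4iIiImZiHdmZlVURDMyIiIjNERVVVVVREREREMzREVnd3eIiIh3ZmZVVVREMzMiESM0REVVVUREREREMzRERWZnd3iHd2ZVVVVVVERDMzIhIjRERERERERERDMzNERFVmZnd3ZmVVVVVlVURERDMyESNEREREREREMzMzMzREVVVmZmZVVVVVZmZlVEREQzIRIzREREREREQzMzIzM0RFVVVVVVREVVZmZmZVREREMiESNERERERERDMzIiMzRERVVVRERERFVmZ3ZlVUREQzIRIzREREMzMzMzMi"/>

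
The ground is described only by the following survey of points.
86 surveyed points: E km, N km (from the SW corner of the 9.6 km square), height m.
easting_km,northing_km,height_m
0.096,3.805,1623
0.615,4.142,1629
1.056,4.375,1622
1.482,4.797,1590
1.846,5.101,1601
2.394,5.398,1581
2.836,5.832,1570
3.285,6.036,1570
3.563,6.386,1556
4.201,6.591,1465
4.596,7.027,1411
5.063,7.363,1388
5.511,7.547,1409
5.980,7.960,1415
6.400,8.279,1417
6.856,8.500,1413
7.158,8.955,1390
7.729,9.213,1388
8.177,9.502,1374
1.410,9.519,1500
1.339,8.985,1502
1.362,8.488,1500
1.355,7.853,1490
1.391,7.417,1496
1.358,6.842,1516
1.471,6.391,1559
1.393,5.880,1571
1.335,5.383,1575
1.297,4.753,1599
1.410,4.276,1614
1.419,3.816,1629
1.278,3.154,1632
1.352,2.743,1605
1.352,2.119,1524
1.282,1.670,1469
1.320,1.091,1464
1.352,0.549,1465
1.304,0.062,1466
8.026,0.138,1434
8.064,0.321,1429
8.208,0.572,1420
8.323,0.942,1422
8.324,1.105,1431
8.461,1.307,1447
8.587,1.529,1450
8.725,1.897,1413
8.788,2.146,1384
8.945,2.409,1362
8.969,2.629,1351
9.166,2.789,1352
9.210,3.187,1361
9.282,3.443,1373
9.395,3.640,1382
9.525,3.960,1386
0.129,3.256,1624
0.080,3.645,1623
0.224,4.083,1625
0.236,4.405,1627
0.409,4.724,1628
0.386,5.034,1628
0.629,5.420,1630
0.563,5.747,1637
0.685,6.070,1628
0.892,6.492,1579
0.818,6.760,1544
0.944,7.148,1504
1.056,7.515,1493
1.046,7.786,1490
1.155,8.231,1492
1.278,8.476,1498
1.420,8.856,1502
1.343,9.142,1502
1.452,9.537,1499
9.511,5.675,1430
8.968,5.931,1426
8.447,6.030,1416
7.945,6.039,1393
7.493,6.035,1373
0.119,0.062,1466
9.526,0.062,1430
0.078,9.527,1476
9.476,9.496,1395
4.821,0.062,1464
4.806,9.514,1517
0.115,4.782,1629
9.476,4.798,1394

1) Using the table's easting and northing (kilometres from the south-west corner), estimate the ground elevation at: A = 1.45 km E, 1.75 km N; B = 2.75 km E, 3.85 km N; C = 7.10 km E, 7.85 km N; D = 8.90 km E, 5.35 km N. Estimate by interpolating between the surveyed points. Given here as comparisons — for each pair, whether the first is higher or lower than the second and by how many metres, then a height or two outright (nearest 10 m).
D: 160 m lower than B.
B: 140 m higher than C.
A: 80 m higher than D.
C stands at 1410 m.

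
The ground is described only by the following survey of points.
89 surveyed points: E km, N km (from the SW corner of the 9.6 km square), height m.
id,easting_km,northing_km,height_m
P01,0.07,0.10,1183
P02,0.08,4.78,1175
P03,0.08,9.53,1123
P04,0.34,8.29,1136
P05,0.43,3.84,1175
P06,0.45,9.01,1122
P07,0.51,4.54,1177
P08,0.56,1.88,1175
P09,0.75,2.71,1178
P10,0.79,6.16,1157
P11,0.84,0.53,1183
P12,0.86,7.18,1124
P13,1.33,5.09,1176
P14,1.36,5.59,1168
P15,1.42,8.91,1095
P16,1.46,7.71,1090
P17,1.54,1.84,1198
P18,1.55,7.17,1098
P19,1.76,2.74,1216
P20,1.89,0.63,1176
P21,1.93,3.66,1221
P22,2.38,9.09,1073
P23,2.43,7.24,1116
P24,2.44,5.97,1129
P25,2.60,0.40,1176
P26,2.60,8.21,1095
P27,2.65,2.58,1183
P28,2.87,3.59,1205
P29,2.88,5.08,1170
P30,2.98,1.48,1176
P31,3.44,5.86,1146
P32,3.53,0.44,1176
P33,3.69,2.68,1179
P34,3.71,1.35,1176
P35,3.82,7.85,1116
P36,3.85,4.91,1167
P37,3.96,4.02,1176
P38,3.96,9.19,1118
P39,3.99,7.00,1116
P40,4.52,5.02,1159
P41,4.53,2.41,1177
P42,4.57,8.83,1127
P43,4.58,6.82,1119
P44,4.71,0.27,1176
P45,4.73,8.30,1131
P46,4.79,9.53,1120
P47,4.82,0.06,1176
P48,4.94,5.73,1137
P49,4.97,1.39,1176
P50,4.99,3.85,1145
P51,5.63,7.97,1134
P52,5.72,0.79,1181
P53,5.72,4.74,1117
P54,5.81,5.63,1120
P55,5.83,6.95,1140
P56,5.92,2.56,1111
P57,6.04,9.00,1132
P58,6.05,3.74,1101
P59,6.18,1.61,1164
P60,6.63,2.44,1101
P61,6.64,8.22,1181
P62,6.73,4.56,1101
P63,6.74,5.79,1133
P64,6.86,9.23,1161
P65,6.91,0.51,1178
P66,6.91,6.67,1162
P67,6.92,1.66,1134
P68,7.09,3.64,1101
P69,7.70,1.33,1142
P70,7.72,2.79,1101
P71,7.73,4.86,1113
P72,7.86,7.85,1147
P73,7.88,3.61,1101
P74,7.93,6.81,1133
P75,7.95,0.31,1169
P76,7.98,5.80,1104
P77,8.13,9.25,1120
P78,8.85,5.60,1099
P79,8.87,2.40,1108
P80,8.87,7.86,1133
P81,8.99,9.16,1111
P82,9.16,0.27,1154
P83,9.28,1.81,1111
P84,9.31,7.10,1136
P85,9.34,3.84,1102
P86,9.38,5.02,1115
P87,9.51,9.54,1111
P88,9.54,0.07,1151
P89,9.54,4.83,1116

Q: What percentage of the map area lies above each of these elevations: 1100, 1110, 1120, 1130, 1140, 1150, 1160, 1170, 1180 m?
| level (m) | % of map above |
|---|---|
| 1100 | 95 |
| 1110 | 81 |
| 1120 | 69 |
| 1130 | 57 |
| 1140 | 49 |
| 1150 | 44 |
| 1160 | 38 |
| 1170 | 32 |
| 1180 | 13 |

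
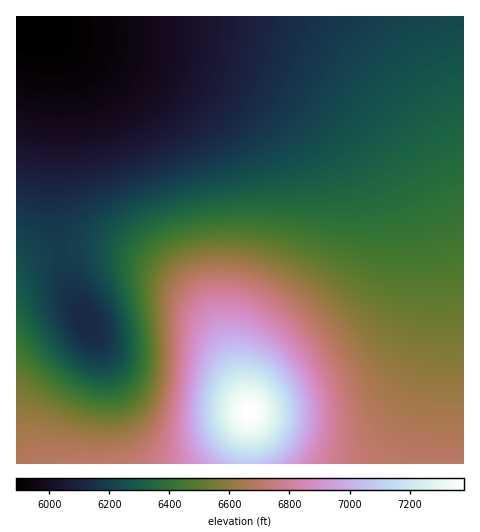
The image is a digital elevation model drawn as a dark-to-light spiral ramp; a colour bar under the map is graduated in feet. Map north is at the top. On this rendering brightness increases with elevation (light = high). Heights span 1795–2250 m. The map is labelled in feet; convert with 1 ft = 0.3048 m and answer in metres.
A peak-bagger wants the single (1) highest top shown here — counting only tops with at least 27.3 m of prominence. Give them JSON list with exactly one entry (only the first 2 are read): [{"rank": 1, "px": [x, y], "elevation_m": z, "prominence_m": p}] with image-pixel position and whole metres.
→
[{"rank": 1, "px": [249, 412], "elevation_m": 2250, "prominence_m": 455}]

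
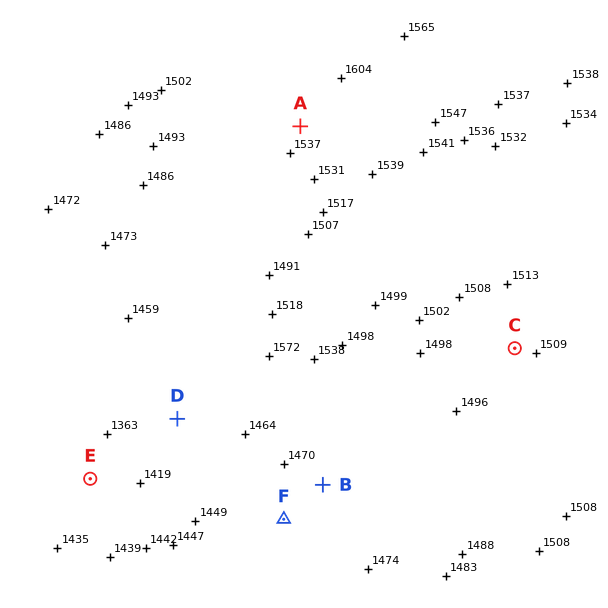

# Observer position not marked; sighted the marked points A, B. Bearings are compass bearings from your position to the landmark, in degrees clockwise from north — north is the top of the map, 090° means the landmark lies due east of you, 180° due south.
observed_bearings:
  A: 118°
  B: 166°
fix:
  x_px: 223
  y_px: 85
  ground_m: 1525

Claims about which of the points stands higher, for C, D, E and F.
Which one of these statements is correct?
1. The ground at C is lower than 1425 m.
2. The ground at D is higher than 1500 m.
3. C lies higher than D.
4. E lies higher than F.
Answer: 3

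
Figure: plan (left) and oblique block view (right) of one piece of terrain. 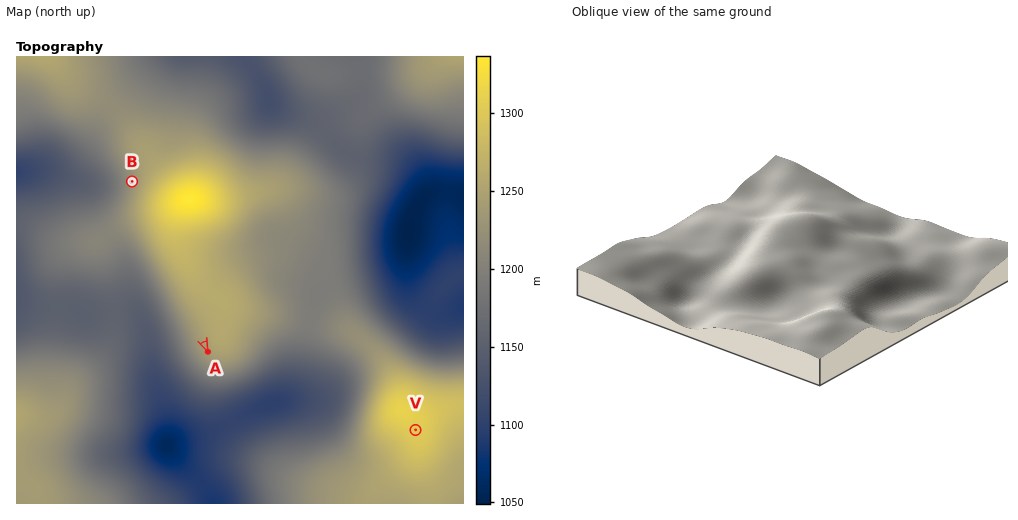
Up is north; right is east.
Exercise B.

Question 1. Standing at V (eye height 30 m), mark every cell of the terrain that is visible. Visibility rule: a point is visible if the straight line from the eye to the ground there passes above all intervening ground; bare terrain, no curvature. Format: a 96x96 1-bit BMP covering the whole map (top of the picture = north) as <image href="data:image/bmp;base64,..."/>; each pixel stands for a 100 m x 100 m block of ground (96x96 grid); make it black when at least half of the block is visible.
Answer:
<image width="96" height="96" href="data:image/bmp;base64,Qk2+BAAAAAAAAD4AAAAoAAAAYAAAAGAAAAABAAEAAAAAAIAEAAATCwAAEwsAAAIAAAAAAAAA////AAAAAAD//////AAAB///////////+AAAB///////////+AAAH///////////+AAAf///////////+AAA////////////+AAB////////////+AAD////////////+AAD/////////////gAH/////////////8AP////////////w/Af////////////gf//////////////gf///8AP////////g////AAH////////g///8AAH////////5///wAAD///////////+AAAD///////////wAAAB///////////gAAAB///////////AAAAA///////////AAAAA///////////AAAAAf//////////AAAAAP///////5//AAAAAAB//////g//gAAAAAAD////+Af/gAAAAAAD////8AP/wAAAAAAD////4AP/4AAAAAAA////wAH/4AAAAAAAf///gAH/8AAAAAAAP///AAH/8AAAAAAAH///AAD/+AAAAAAAH//+AAD//AAAAAAAH//8AAD//AAAAAAAH//4AAD//gAAAAAAH//gAAD//wAAAAAAH/+AAAD//4AAAAAAH/4AAAD//4AAAAAAP/gAAAD//8AAAAAAP+AAAAH//8AAAAAAP4AAAAP//8AAAAAAPwAAAAf//8AAAAAAPAAAAA///+AAAAAAMAAAAA///+AAAAAAAAAAAB///+AAAAAAAAAAAB///+AAAAAAAAAAAD////AAAAAAAAAAAD////gAAAAAAAAAAH////wAAAAAAAAAAH////8AAAAAAAAAAP/////AAAAAAAAAAP/////gAAAAAAAAAf/////wAAAAAAAAAf/////4AAAAAAAAAf/////4AAAAAAAAA//////8AAAAAAAAA//////8AAAAAAAAA//////+AAAAAAAAB//////+AAAAAAAAB///////AAAAAAAAA///////AAAAAAAAA///////gAAAAAAAAf//////wAAAAAAAAP//////4AAAAAAAAH//////8AAEAAAAAB//////+AAcAAAAAAf//////AA8AAAAAAH//////wB8AAAAAAD/H////8H8AAAAAAB8Af+H///8AAAAAAAYADgD///8AAAAAAAAAAAD///8AAAAAAAAAAAH///8AAAAAAAAAAAP///8AAAAAAAAAAAP///8AAAAAAAAAAAf///8AAAAAAAAAAA////8AAAAAAAAAAB////8AAAAAAAAAAD////8AAAAAAAAAAH////8AAAAAAAAAAP////8AAAAAAAAAAP////8AAAAAAAAAAf////8AAAAAAAAAA/////8AAAAAAAAAA/////8AAAAAAAAAB/////8AAAAAAAAAD/////8AAAAAAAAAD/////8AAAAAAAAAH/////8AAAAAAAAAP/////8AAAAAAAAAP/////8AAAAAAAAAf/////8AAAAAAAAA//////8AAAAAAAAB//////8AAAAAAAAB//////8AAAAAAAAD/8//f/8="/>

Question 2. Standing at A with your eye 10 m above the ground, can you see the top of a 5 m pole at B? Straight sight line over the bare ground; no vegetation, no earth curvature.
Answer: no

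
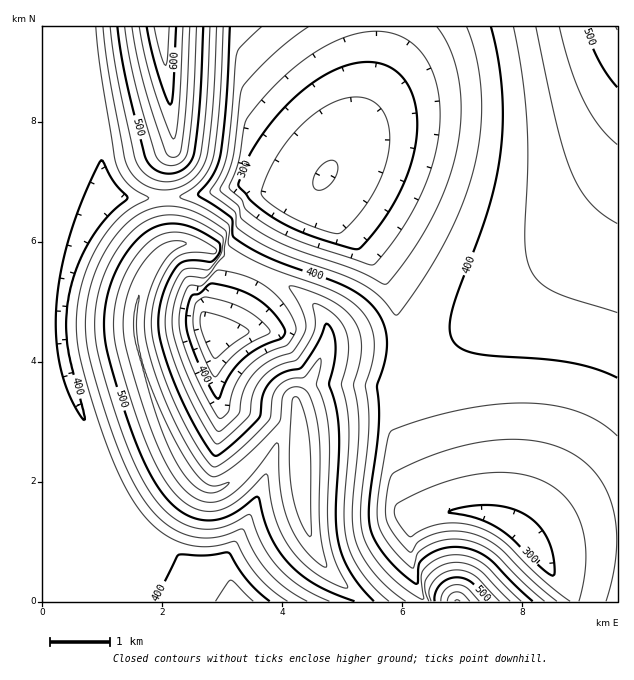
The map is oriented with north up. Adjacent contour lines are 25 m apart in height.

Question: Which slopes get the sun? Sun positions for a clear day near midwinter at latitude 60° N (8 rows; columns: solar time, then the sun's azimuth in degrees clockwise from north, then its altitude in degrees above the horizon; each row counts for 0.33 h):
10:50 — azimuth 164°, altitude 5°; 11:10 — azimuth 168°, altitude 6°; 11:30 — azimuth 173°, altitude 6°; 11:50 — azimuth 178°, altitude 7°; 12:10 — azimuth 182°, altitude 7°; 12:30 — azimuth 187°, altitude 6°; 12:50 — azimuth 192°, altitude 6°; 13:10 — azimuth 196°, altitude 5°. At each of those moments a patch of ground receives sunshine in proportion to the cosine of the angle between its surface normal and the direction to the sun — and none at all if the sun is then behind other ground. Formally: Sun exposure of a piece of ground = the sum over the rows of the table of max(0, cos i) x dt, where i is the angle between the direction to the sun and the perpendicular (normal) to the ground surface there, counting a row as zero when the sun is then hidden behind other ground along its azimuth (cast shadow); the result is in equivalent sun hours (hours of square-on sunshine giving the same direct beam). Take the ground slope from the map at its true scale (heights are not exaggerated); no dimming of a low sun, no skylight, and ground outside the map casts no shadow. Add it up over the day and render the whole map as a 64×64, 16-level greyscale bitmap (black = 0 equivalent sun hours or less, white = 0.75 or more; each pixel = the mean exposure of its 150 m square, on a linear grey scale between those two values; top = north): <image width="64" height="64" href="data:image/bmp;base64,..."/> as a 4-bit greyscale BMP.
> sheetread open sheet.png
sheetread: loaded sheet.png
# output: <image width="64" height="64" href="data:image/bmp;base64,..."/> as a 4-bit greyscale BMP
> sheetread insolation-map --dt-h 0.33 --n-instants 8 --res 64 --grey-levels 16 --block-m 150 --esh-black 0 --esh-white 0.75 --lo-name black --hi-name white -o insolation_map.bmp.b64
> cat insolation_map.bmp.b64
<image width="64" height="64" href="data:image/bmp;base64,Qk12CAAAAAAAAHYAAAAoAAAAQAAAAEAAAAABAAQAAAAAAAAIAAATCwAAEwsAABAAAAAAAAAAAAAAABEREQAiIiIAMzMzAERERABVVVUAZmZmAHd3dwCIiIgAmZmZAKqqqgC7u7sAzMzMAN3d3QDu7u4A////AGZmZmZmZmZmZmd3q7vMzd3u1xAAAIcxAAAAAAAAFVVVVWZmZmZmZmZmZ3iru7zM3dtBEAAAYgAAAAAAAABFVVVVVmZmZmZmZmZmeaqru8zNoxERAAIwAAAAAAAAAlVVVVVVVmZmZmZmZmZ5qqq7u8oyEREQAhAAAAAAAAAUVVVVVVVVVmZmZmZniImZqqq7tSIhEREBAAAAAAAAAUVlVVVVVVVVVmZmes7uyZmZqqqDMyIRERAAAAAAAAATVmZlVVVVVVVVVmnN7u7qiJmZmVRDMiEREAAAAAAAATVmZmZlVVVVVVVWrN3u7u2IiJmYVERDIhEQAAAAAAATRmZmZmZVVVVVVWm8zd7u7qiIiIdVVURDIRAAAAAAAUVWdmZmZlVVVVVVi7vM3u7tyHeIhlVVVVQzQxAAAAAUVWd3dmZmVVVVVVequ7zd7t3Zd3d2VmZmZlZlQQAAAkVWZ3d3ZmZVVVVVaaqru83u3ct3d3ZmZmZmZ2ZUEAAkVWd3d3d2ZlVVVVV5qqq7u3e8y4ZmZmZmZnd3d2VCE1VWd3d3d3dmVVVVVpmZqqqTACi7lmZlZmZnd3h3ZVVVVWd3h3d3d3ZVVVVXmZmZqUAAAXumZmVmZmd3eId2eIdmd3iHd3d3d1VVVWiZmZmWEQAAF6dmZVZmZnd4h3iIiId3iIh3d3d3VVVVeJmZmYIRAAABiVVVVWZmZ3eHiIiIiHeIiHd3d3dVVVWIiImZUREAAAAoZVVVVmZmd3eIiIiIiIiIh3d3d1VVVoiIiIghEQAAAANlVFVVZmZ3d3iIiIiIiIiHd3d3VVVXiIiIhiERAAAAAUVURVVVZmd3d3iIiIiIiHd3d3dVVViIiIiDIhEQAAEjRURERVVWZ3d3d3iIiIiId3d3d1VVaIiIiHIiERACNEVVQ0REVVVmd3d3d3iIiId3d3d3VVV4iIiIUiIhERM0REQjM0REVWZnd3d3d3d3d3d3d3dVVXiIiIcyIiERIjMiEAEjNERFZmZ3d3d3d3d3d3d3d1VWiIiIhiIiIRESIRAAAmZnd3hmZmZ3d3d3d3d3d3d3VVaIiIiFIiIhEREQAAABZ3d3iGZmZmd3d3d3d3d3d3dVV3eIiHQiIiEQEAAAAAA2d3d3dVZmZmd3d3d3d3d3d1Vnd3d3czIiIhEAAAAAABVmZmZlVWZmZnd3d3d3d3d3VWd3d3djMzIiIhAAAAABFFVVVmVVVmZmZnd3d3d3d3dVZmZmZlRDMyIiIQAAAAEjRERFVVVVZmZmZnd3d3d3d2ZmZmZmVVVEQzV2VCEQE0MjMzREVVVWZmZmZ3d3d3d3ZlVVVVVmZmZVeImHZmZ2YhEiIzRFVVVmZmZmZ3d3d3dmVVVURGd3d3iZqpmHeIhAABESJERVVVZmZmZmZnd3d2ZUREREWIiInKqqqZmZhQAAABEkREVVVWZmZmZmZmZmZlREMzM4mZrPy6qqmZgwAAAAASRERFVVVmZmZmZmZmZmZDMzMieqq+/7uqqpYQAAAAABNEREVVVVZmZmZmZmZmZkMzIiI6u8/vy7qWIAAAAAAAEzRERFVVVWZmZmZmZmZmUyIiIRa87//7lRAAAAAAAAAjNERERVVVVmZmZmZmZmZjIiEREY3//vYQAAAAAAAAAjMzRERFVVVWZmZmZmZmZmUhEREAFquDJAAAAAAAAAASMzNERERVVVVmZmZmZmZmZTEREAAAAAAGAAAAAAAAACIzM0RERFVVVWZmZmZmZmZmQREAAAAAAAIgAAAAAAABIzMzRERERVVVVmZmZmZmZmZTEAAAAAAAADAAAAAAABIjMzRERERFVVVWZmZmZmZmZmUgAAAAAAAAEAAAAAABIjM0REREREVVVVZmZmZmZmZmZUIAAAAAAAAAAAAAABIzM0RERERERVVVVmZmZmZmZmZlV4h2QQAAAAAAAAESMzNERERERERFVVVWZmZmZmZmZmZpqr3uyWQzMzMyIiMzNEREREREREVVVVZmZmZmZmZmZnmrze/+yYd2VUREVERURFREREREVVVVVmZmZmZ2ZmZmiJmr3+y6h3dmZmZlVVVVVVREREVVVVVWZmZmZnZmZmZ3eImtypiHd3d3ZmZmVVVVVVVVVVVVVVZmZmZndmZmZmd3eIh3d3dmd3d3d3ZmZlVVVVVVVVVVVmZmZmd2ZmZmd3eIiHd3d2d3d3d3d2ZmZlVVVVVVVVVmZmZmd3ZmZmZ3d4iId3d3Z3iIh3d3d2ZmZlVVVVVVVWZmZmZ3dmZmZnd4iIh2d3dneIiIh3d3dmZmZlVVVVVWZmZmZnd2ZmZmd3iIh2ZmZmeIiIiIh3d3dmZmZlVVVWZmZmZnd3ZmZmd3eIiHZmZmZ4iIiIiIh3d3ZmZmZmZmZmZmZmd3dmZmZ3d4iIdmZmZniIiIiIiId3d3ZmZmZmZmZmZmZ3d2ZmZnd3iIhmZmZmeIiIiIiIiHd3d2ZmZmZmZmZmZnd3ZmZmd3eIiGZmZmZ4iIiIiIiIiHd3d2ZmZmZmZmZmd3dWZmZ3d4iIZmZmZniIiIiIiIiIh3d3dmZmZmZmZmZ3d1ZmZnd3eIdmZmZmd4iIiIiIiIiId3d3ZmZmZmZmZnd3VWZmd3d4h2ZmZmd3iIiIiIiIiIiHd3d2ZmZmZmZmd3dVZmZnd3eHZmZmZ3d4iIiIiIiIiId3d3dmZmZmZmZnd1VWZmZ3d3dmZmZnd3eIiIiIiIiIiHd3d3ZmZmZmZmZ3"/>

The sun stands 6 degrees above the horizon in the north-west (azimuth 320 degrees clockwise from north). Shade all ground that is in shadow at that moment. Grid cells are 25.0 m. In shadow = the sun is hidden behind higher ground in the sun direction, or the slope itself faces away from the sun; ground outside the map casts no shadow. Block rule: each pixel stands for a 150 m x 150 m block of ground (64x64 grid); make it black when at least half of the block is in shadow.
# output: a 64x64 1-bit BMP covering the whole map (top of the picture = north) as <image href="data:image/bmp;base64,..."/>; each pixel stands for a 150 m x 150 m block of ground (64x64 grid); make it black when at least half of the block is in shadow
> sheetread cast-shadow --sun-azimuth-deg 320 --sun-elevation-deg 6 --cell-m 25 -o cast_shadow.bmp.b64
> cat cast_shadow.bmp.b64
<image width="64" height="64" href="data:image/bmp;base64,Qk0+AgAAAAAAAD4AAAAoAAAAQAAAAEAAAAABAAEAAAAAAAACAAATCwAAEwsAAAIAAAAAAAAA////AAAAAAAAAAAAAAAAAAAAAAAAAAAAAAAAAAAAAAAAAAAAAAAAAAAAPAAAAAAAAAB+AAAAAAAAAH8AMAAAAAAAfwH+AAAAAAB/A/+AAAAAAD8D/4AAAAAAP4P/gAAAAAA/h/8AAAAAAA+H/wAAAAAAB4f/AAAAAAABg/4AAAAAAADB/gAAAAAAAMD+AAAAAAAAQD4AAAAAAAAADAAAAAAAAAAAAAAAAAAAAAAAAAAAAAAAAAAAAAAAAAAAAAAAAAAAAAAAAAAAAAAAfAAAAAAAcAAcAAAAAAHwAAAAAAAAA/gAAAAAAAAP/AAAAAAAAB/+AAAAAAAAH/8AAAAAAAAf/wAAAAAAAB//gAAAAAAAH/8AAAAAAAAf/wAAAAAAAA/+AAAAAAAAD/4AAAAAAAAH/AAAAAAAAAf8AAAAAAAAAYwAAAAAAAAADAAAAAAAAAAHgAAAAAAAAAfwAAAAAAAAH/gAAAAAAAD/+AAAAAAAB//4AAAAAAAH//gAAAAAAAf/+AAAAAAAA//4AAAAAAAD//AAAAAAAAH/8AAAAAAAAf/gAAAAAAAB/+AAAAAAAAH/wAAAAAAAAf/AAAAAAAAD/4AAAAAAAAP/gAAAAAAAA/8AAAAAAAAD/wAAAAAAAAP+AAAAAAAAA/4AAAAAAAAD/AAAAAAAAAP8AAAAAAAAA/gAAAAAAA=="/>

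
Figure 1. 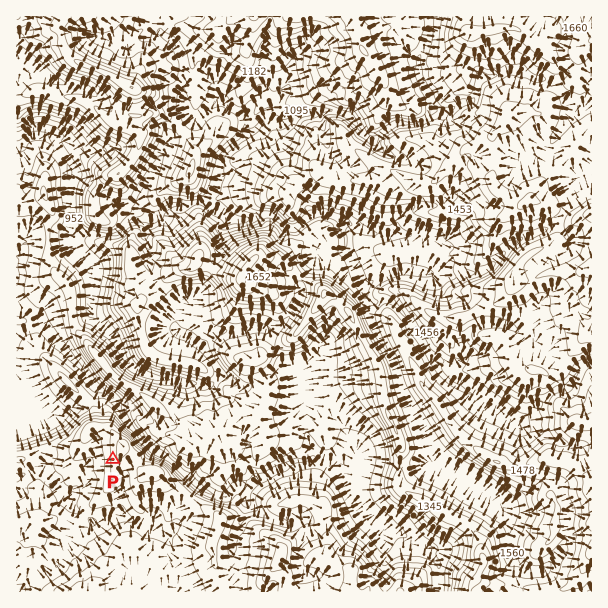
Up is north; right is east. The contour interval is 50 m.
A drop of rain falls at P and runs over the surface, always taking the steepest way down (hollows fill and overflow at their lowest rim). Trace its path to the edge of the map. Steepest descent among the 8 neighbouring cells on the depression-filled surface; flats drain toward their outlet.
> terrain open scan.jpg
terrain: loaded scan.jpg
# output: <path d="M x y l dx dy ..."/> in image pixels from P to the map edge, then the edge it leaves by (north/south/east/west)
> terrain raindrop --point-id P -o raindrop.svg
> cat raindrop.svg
<path d="M113 459l-20 0-10 11 0 3-2 1 0 3-1 2-2 6-10 10-2 0-10-10 0-2-8-7 0-2-4-4 0-2-9 0-18 9"/>
exit: west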